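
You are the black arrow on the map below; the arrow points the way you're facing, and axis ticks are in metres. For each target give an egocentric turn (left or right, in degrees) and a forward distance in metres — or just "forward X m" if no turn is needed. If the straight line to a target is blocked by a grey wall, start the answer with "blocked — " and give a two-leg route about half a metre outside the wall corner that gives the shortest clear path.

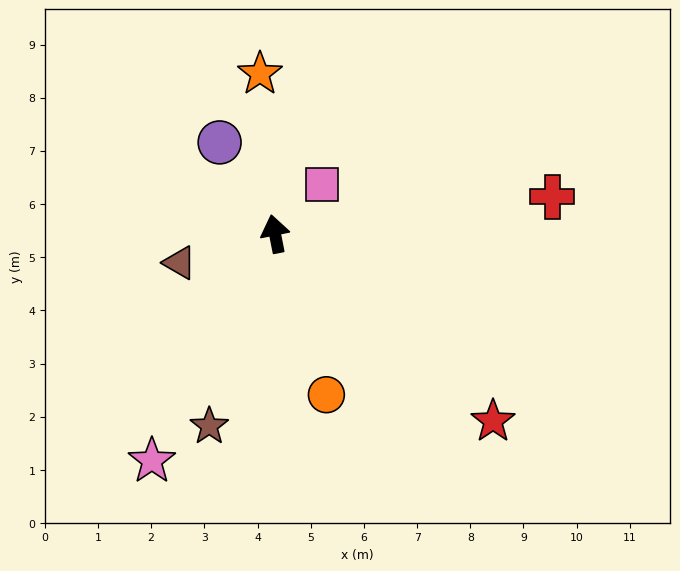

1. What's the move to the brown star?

turn left 150°, forward 3.8 m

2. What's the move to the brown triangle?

turn left 96°, forward 1.9 m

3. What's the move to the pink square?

turn right 55°, forward 1.3 m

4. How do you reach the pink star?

turn left 140°, forward 4.9 m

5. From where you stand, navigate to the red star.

turn right 142°, forward 5.4 m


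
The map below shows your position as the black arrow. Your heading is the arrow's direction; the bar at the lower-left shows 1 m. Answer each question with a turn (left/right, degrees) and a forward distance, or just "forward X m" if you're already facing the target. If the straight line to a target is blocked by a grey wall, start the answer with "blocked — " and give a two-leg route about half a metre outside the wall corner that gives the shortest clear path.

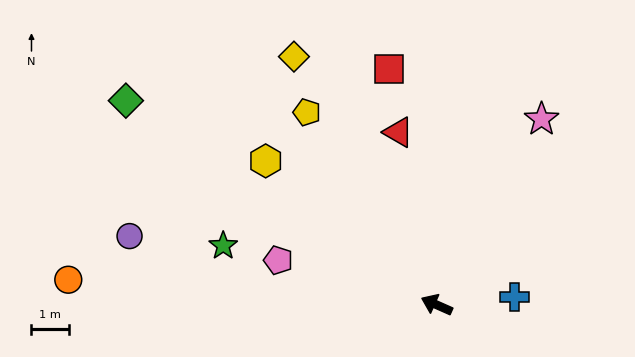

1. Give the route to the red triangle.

turn right 54°, forward 4.7 m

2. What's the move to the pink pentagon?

turn left 8°, forward 4.4 m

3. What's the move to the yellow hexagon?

turn right 16°, forward 6.0 m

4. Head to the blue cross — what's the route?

turn right 150°, forward 2.1 m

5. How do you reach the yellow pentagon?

turn right 32°, forward 6.2 m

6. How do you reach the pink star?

turn right 96°, forward 5.7 m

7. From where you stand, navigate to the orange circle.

turn left 20°, forward 9.9 m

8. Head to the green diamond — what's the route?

turn right 9°, forward 10.0 m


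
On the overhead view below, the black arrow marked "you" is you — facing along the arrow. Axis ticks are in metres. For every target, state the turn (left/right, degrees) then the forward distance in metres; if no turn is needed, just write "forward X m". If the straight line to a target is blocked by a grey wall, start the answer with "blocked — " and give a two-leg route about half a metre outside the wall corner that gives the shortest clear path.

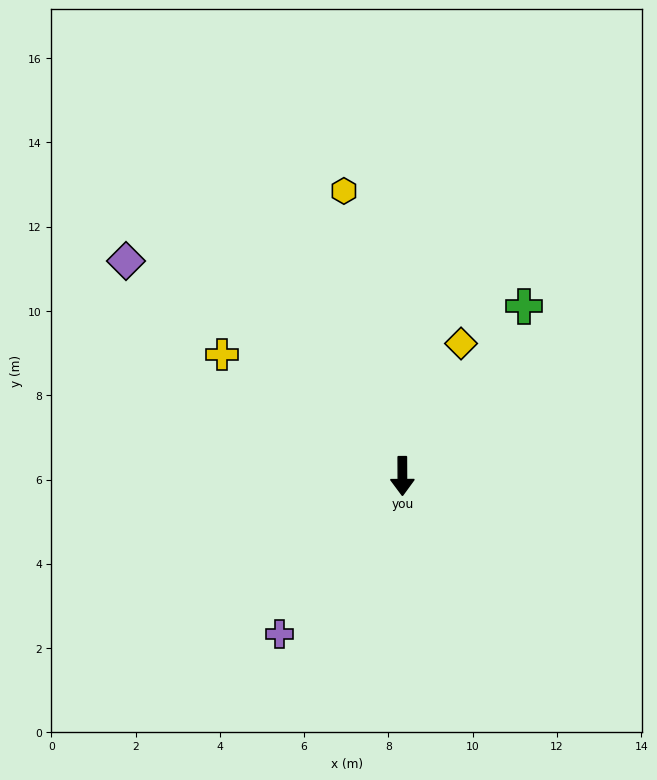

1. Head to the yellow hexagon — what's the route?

turn right 169°, forward 6.9 m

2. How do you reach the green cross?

turn left 144°, forward 5.0 m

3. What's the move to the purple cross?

turn right 38°, forward 4.7 m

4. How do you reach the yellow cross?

turn right 124°, forward 5.2 m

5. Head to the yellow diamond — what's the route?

turn left 156°, forward 3.4 m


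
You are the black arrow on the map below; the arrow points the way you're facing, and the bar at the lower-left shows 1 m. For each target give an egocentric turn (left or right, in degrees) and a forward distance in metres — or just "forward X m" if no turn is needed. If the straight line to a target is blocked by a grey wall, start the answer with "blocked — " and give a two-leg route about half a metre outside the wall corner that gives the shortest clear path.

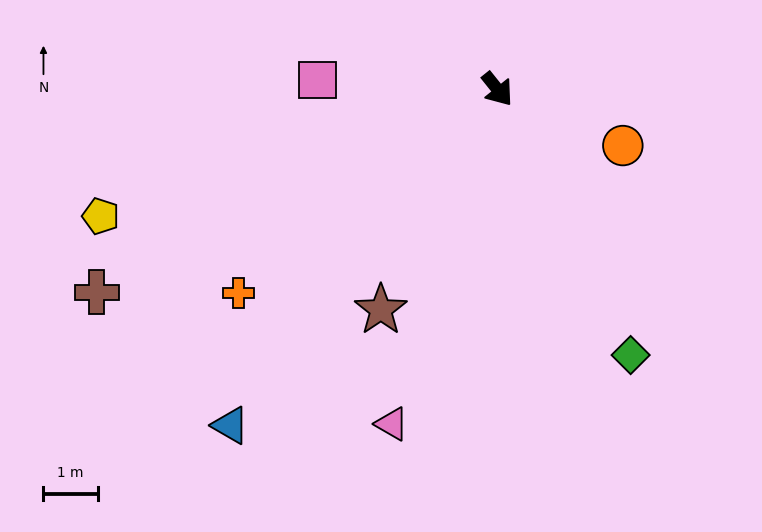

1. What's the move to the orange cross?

turn right 91°, forward 6.1 m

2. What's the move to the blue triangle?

turn right 77°, forward 7.9 m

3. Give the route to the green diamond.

turn right 12°, forward 5.5 m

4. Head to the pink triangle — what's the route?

turn right 56°, forward 6.5 m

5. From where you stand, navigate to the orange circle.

turn left 27°, forward 2.5 m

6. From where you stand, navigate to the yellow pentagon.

turn right 111°, forward 7.7 m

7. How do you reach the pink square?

turn right 132°, forward 3.3 m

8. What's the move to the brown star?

turn right 67°, forward 4.6 m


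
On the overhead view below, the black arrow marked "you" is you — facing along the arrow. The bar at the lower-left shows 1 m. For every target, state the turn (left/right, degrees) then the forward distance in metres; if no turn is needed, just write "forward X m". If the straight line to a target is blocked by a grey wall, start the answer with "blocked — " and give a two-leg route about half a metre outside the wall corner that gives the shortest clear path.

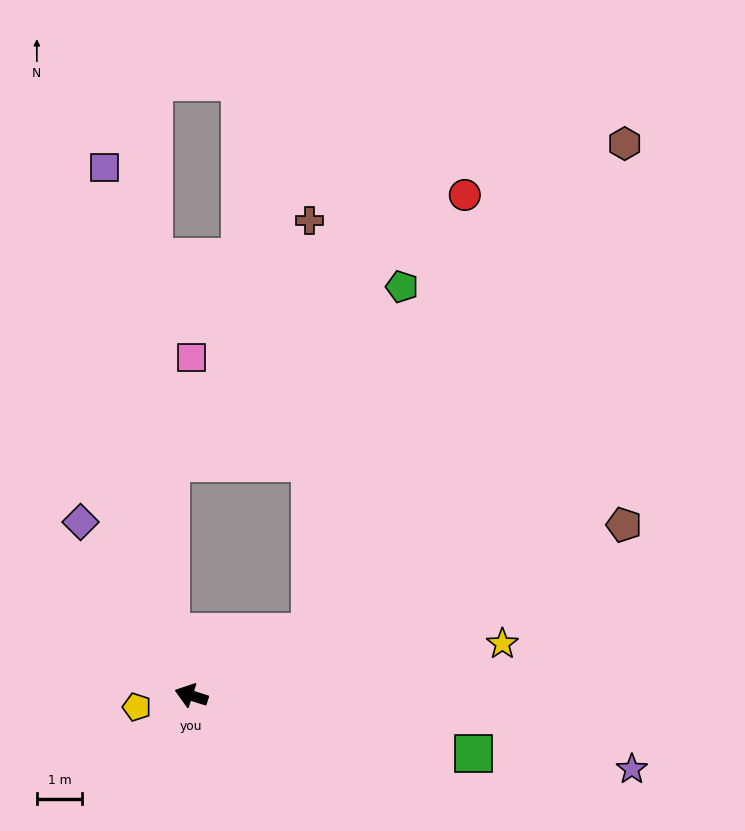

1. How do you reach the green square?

turn right 174°, forward 6.4 m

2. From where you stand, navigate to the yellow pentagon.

turn left 30°, forward 1.2 m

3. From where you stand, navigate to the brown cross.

blocked — turn right 134°, forward 3.0 m, then turn left 62°, forward 9.1 m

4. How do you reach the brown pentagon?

turn right 141°, forward 10.3 m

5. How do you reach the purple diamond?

turn right 40°, forward 4.6 m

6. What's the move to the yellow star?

turn right 153°, forward 7.0 m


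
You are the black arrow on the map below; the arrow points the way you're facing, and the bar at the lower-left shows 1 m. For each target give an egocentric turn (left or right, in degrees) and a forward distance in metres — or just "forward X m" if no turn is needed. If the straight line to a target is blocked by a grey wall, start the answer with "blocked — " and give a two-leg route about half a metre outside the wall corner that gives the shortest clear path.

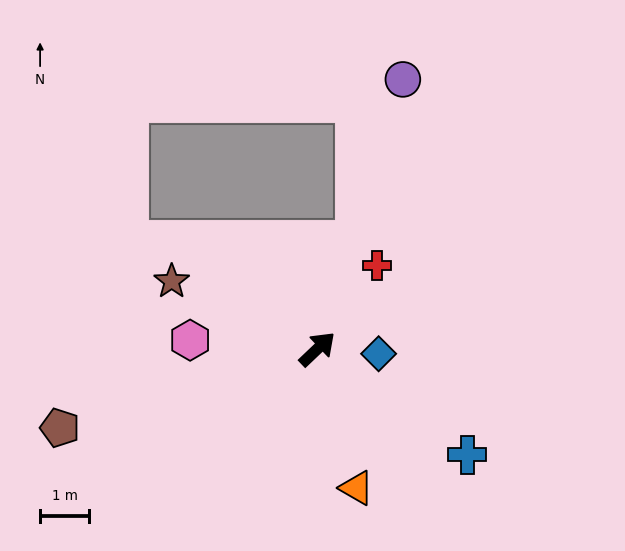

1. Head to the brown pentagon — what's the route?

turn left 153°, forward 5.5 m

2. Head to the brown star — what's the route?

turn left 112°, forward 3.3 m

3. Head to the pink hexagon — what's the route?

turn left 132°, forward 2.6 m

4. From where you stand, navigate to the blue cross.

turn right 79°, forward 3.8 m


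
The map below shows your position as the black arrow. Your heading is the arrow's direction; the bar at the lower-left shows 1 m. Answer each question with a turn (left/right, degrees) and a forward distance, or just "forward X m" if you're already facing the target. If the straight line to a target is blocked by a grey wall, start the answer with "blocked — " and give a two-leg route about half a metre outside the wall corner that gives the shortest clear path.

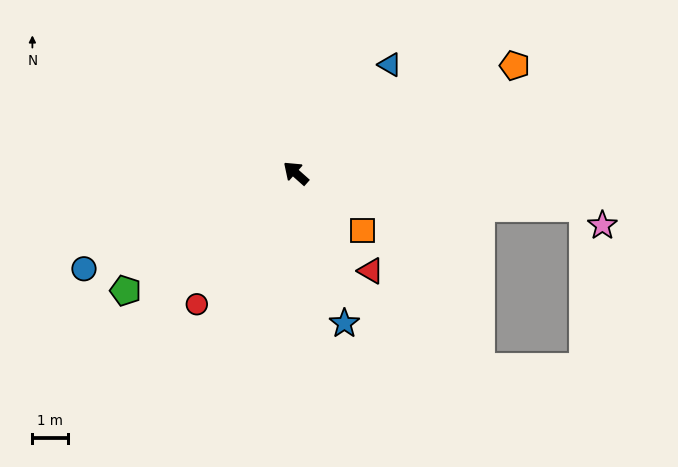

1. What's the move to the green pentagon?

turn left 76°, forward 5.8 m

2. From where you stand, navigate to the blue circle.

turn left 66°, forward 6.5 m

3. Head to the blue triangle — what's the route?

turn right 89°, forward 4.0 m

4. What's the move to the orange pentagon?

turn right 112°, forward 6.8 m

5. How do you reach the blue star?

turn left 150°, forward 4.4 m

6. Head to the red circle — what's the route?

turn left 95°, forward 4.6 m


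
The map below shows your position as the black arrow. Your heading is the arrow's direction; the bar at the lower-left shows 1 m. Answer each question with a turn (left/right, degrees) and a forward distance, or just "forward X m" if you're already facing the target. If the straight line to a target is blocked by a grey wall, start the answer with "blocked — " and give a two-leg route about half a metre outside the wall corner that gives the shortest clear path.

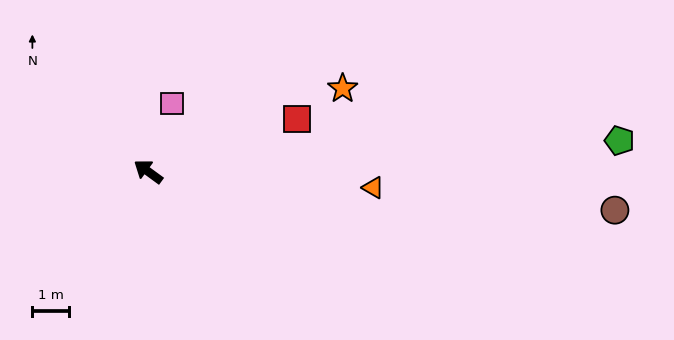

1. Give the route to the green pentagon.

turn right 140°, forward 13.1 m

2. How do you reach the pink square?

turn right 73°, forward 2.0 m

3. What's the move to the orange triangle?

turn right 148°, forward 6.2 m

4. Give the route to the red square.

turn right 124°, forward 4.4 m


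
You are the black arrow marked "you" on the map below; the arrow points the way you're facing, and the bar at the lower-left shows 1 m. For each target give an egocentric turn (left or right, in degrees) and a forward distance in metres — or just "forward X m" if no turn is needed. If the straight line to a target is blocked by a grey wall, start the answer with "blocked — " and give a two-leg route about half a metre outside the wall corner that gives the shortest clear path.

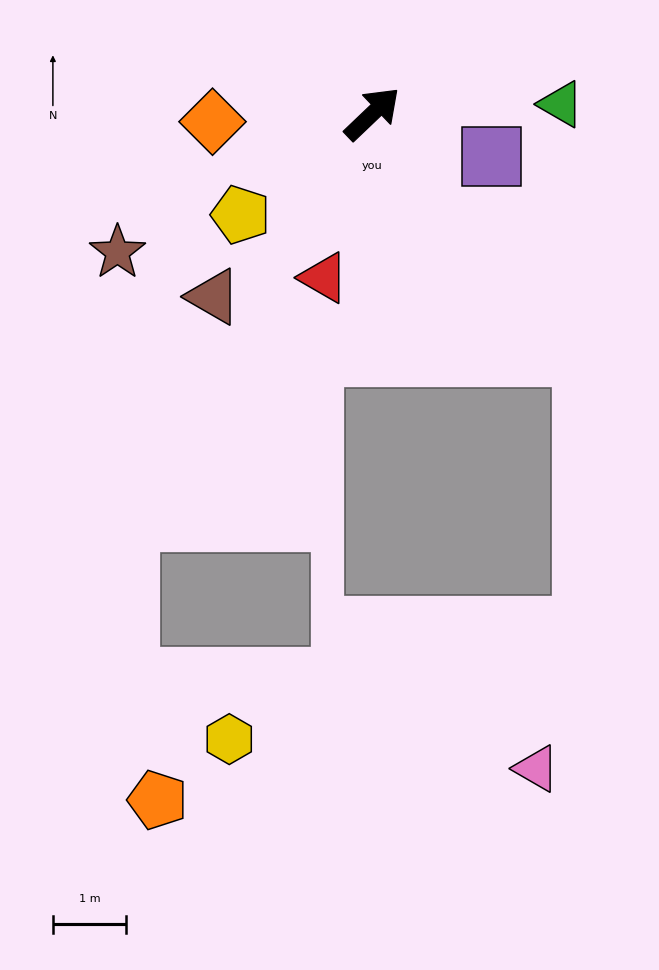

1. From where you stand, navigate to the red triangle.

turn right 150°, forward 2.3 m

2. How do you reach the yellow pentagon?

turn left 174°, forward 2.3 m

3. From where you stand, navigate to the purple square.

turn right 63°, forward 1.7 m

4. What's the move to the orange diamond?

turn left 139°, forward 2.2 m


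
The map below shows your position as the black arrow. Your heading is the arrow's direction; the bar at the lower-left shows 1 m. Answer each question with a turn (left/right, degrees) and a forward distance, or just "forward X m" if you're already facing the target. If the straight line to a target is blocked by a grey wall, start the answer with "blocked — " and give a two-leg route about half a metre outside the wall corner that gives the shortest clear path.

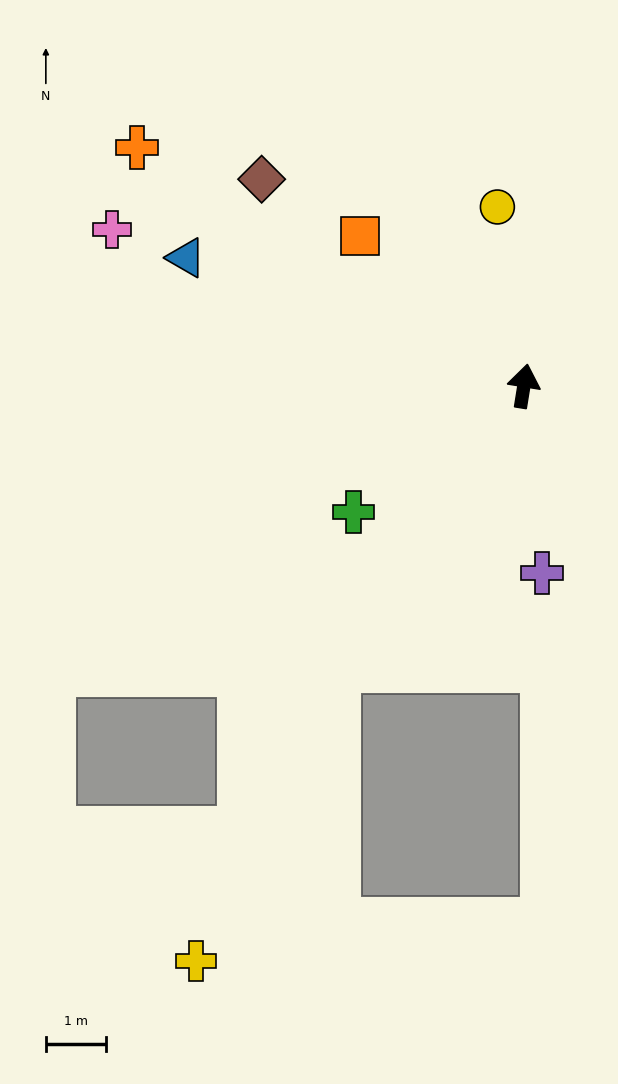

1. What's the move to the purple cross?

turn right 165°, forward 3.1 m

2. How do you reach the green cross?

turn left 136°, forward 3.5 m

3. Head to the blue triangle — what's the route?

turn left 78°, forward 6.0 m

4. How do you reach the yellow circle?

turn left 18°, forward 3.0 m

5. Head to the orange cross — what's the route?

turn left 68°, forward 7.6 m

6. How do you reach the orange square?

turn left 57°, forward 3.7 m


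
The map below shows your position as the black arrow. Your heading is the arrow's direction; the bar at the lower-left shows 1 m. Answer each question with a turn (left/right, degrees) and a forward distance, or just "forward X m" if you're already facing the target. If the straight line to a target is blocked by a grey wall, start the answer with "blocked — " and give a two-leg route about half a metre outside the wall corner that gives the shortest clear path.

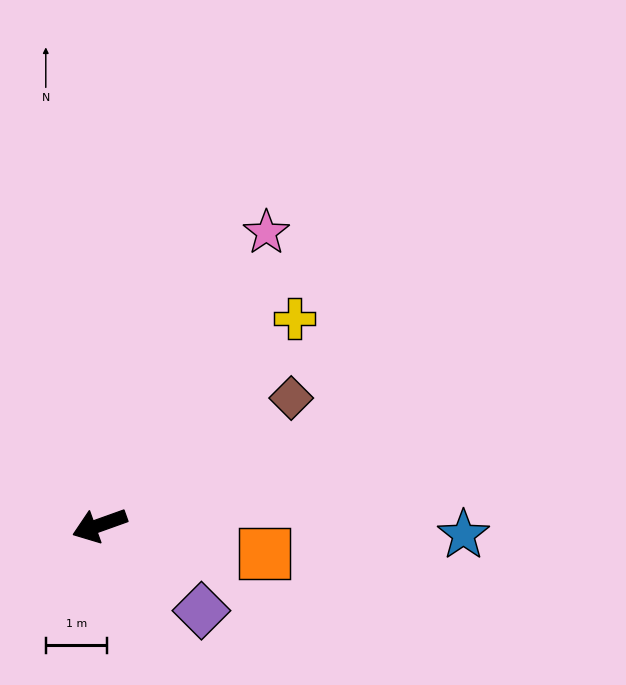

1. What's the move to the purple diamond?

turn left 120°, forward 2.2 m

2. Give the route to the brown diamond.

turn right 166°, forward 3.7 m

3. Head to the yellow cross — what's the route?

turn right 153°, forward 4.6 m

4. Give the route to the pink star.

turn right 139°, forward 5.5 m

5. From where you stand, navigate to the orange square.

turn left 151°, forward 2.7 m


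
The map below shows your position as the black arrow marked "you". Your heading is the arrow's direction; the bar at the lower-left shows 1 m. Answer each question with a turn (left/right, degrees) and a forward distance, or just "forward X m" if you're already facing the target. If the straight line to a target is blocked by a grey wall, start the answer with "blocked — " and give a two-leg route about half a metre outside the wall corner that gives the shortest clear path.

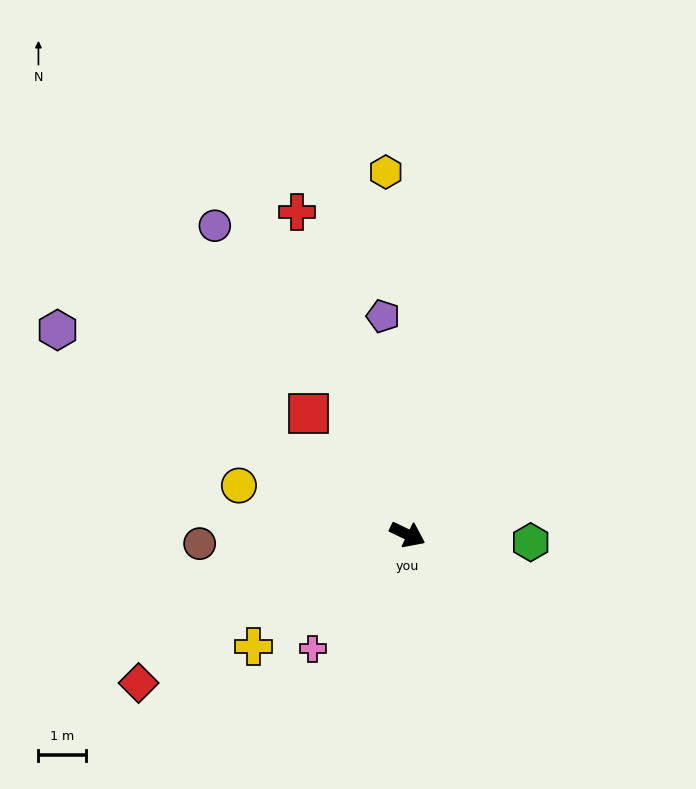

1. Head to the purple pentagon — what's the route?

turn left 122°, forward 4.7 m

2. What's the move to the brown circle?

turn right 152°, forward 4.4 m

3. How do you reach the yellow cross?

turn right 118°, forward 4.0 m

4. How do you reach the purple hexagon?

turn left 175°, forward 8.6 m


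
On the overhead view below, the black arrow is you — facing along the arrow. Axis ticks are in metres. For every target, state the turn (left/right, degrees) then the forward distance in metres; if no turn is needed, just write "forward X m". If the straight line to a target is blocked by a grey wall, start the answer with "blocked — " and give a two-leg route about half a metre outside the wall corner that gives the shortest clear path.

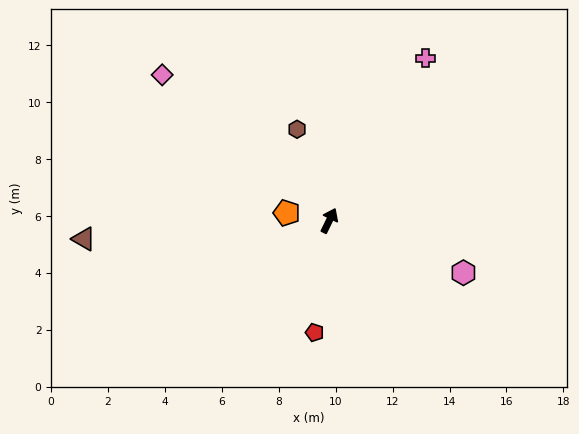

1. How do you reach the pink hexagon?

turn right 85°, forward 5.1 m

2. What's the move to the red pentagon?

turn right 162°, forward 4.0 m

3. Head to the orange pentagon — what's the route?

turn left 106°, forward 1.5 m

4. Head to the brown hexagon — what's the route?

turn left 45°, forward 3.4 m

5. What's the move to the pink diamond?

turn left 75°, forward 7.8 m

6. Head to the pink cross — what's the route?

turn right 5°, forward 6.6 m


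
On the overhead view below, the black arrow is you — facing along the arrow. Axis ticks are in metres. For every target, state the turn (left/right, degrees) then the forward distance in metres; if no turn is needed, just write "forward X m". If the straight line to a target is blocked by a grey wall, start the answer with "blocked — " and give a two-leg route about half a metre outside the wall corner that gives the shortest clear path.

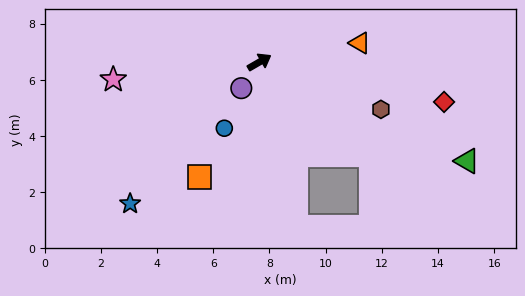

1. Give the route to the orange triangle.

turn right 19°, forward 3.6 m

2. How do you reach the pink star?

turn left 157°, forward 5.2 m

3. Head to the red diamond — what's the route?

turn right 42°, forward 6.7 m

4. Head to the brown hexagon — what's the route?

turn right 51°, forward 4.6 m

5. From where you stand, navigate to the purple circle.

turn right 155°, forward 1.1 m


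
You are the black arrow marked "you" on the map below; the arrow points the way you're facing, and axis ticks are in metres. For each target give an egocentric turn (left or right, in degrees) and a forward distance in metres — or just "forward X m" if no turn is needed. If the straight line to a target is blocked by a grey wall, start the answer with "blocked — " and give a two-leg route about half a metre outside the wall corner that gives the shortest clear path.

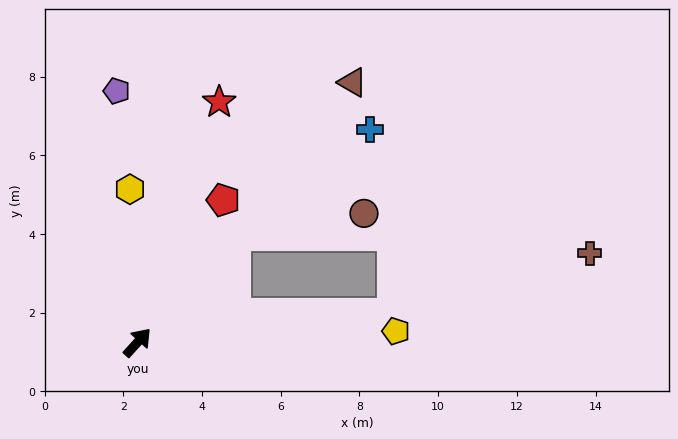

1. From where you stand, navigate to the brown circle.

blocked — forward 3.7 m, then turn right 39°, forward 3.3 m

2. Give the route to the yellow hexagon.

turn left 45°, forward 3.9 m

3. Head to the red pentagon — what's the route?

turn left 11°, forward 4.2 m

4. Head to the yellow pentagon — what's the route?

turn right 45°, forward 6.6 m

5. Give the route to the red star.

turn left 23°, forward 6.5 m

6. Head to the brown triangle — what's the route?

turn left 3°, forward 8.6 m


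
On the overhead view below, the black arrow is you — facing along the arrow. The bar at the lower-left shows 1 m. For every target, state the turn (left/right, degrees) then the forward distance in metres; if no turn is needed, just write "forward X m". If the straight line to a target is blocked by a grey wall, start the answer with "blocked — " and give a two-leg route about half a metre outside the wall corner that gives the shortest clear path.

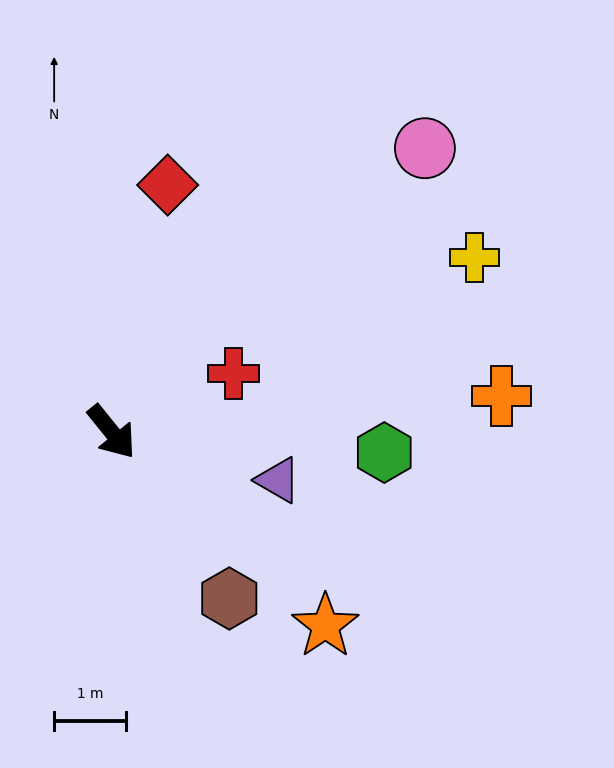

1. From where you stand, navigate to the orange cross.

turn left 56°, forward 5.4 m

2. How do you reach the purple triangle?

turn left 35°, forward 2.4 m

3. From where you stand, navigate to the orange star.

turn left 9°, forward 4.0 m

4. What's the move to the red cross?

turn left 77°, forward 1.9 m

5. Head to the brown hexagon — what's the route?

turn right 4°, forward 2.8 m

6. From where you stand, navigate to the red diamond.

turn left 128°, forward 3.5 m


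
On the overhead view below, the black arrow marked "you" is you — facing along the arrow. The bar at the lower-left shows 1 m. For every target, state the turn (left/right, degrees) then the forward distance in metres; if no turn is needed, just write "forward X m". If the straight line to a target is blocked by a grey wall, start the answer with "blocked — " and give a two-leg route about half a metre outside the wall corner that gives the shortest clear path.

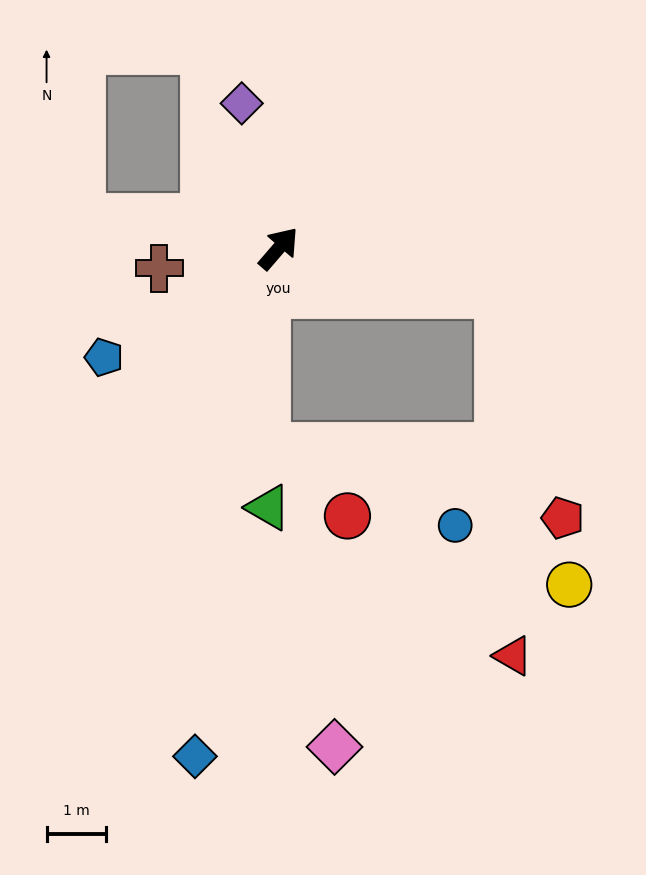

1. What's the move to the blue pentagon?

turn left 163°, forward 3.5 m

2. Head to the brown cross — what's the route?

turn left 140°, forward 2.1 m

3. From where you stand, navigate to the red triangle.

blocked — turn right 61°, forward 3.8 m, then turn right 76°, forward 6.2 m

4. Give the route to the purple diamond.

turn left 55°, forward 2.5 m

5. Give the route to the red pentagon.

blocked — turn right 61°, forward 3.8 m, then turn right 63°, forward 4.0 m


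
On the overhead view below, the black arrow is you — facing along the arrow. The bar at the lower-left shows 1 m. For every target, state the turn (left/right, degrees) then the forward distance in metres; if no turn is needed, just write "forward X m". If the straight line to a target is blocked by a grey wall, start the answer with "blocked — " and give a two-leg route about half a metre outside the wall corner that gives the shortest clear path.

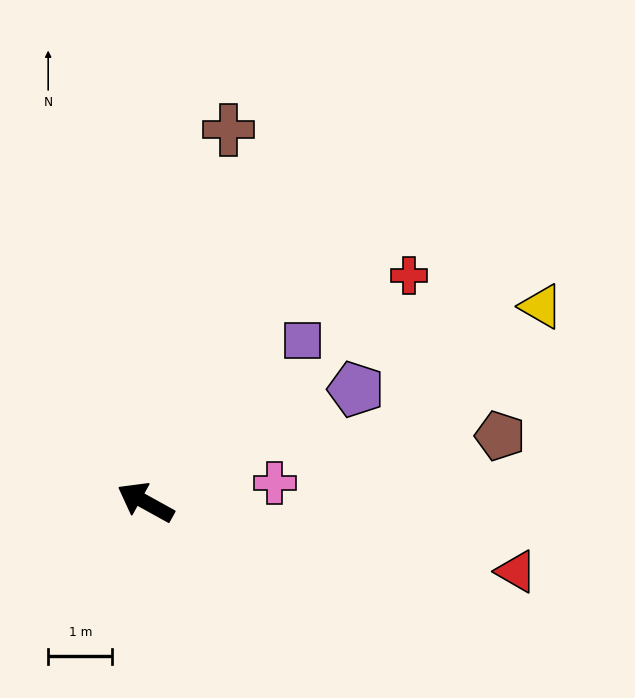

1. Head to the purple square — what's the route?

turn right 105°, forward 3.5 m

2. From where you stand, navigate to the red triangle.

turn right 162°, forward 5.9 m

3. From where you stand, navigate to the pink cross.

turn right 143°, forward 2.0 m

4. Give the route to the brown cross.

turn right 74°, forward 6.0 m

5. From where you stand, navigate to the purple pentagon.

turn right 123°, forward 3.7 m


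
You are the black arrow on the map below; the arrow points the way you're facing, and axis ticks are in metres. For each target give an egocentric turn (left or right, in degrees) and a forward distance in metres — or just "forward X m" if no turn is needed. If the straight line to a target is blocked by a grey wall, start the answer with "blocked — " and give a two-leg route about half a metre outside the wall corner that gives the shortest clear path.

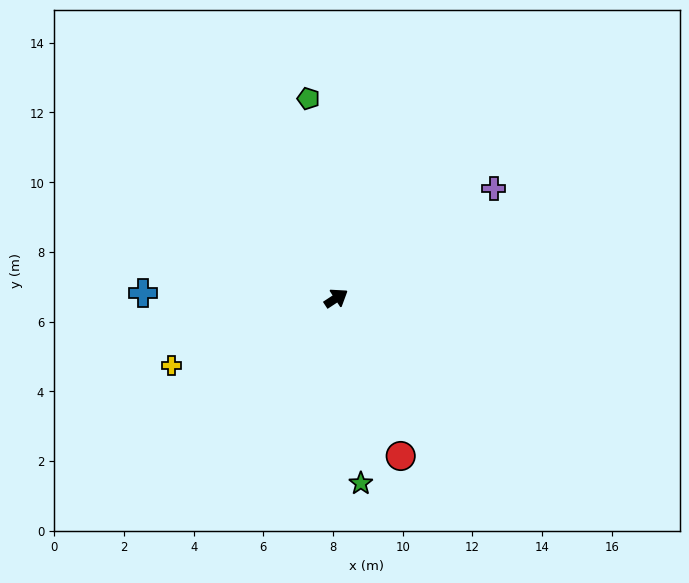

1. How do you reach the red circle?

turn right 101°, forward 4.9 m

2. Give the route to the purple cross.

forward 5.5 m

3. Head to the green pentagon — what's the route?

turn left 65°, forward 5.8 m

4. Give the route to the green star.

turn right 116°, forward 5.4 m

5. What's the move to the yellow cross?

turn left 169°, forward 5.1 m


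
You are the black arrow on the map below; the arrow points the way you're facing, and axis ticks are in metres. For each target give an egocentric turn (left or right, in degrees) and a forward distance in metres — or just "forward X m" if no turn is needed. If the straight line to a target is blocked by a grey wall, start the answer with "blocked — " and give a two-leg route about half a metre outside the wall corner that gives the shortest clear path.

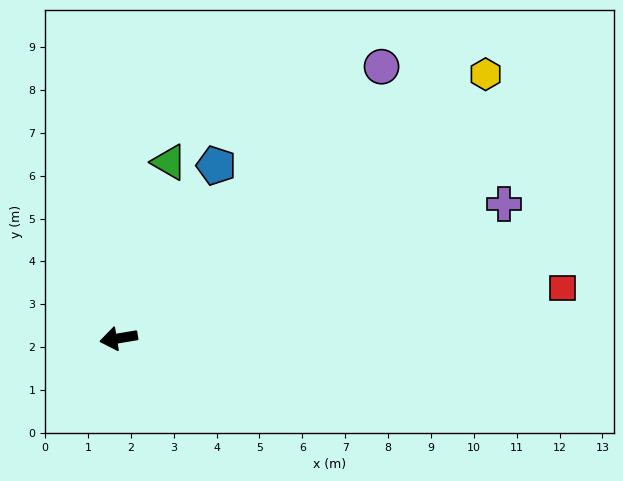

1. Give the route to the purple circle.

turn right 143°, forward 8.8 m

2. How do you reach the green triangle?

turn right 115°, forward 4.3 m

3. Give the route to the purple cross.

turn right 170°, forward 9.5 m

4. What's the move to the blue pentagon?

turn right 129°, forward 4.6 m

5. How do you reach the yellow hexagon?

turn right 154°, forward 10.5 m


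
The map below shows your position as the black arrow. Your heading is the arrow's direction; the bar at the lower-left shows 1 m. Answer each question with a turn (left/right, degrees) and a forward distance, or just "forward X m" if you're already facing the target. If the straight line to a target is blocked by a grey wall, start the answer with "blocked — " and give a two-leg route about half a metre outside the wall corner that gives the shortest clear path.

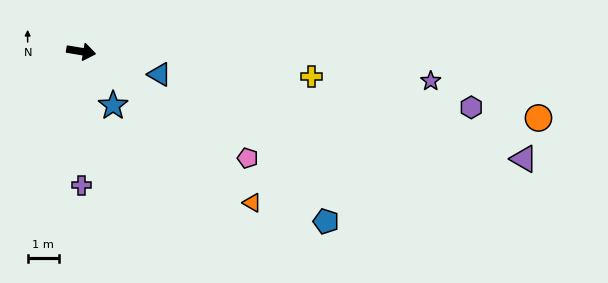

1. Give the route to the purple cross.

turn right 80°, forward 4.3 m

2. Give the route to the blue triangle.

turn right 7°, forward 2.6 m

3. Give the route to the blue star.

turn right 50°, forward 2.0 m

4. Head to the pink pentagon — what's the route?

turn right 23°, forward 6.4 m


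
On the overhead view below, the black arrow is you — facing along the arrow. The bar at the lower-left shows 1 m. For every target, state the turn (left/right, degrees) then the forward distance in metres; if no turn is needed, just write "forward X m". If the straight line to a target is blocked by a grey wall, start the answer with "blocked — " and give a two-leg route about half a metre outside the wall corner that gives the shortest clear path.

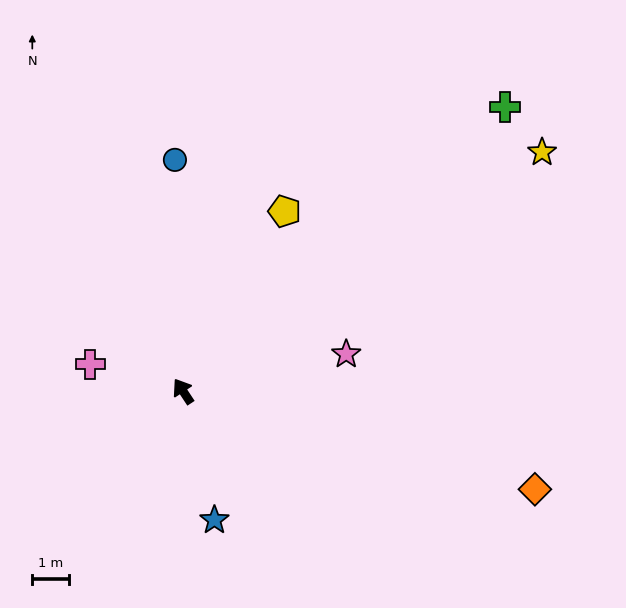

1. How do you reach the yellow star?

turn right 90°, forward 11.8 m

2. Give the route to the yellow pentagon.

turn right 63°, forward 5.7 m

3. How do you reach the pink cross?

turn left 40°, forward 2.6 m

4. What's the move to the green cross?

turn right 82°, forward 11.8 m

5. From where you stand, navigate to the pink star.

turn right 111°, forward 4.6 m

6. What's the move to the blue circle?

turn right 31°, forward 6.3 m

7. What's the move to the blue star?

turn left 160°, forward 3.6 m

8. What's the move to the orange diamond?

turn right 139°, forward 10.0 m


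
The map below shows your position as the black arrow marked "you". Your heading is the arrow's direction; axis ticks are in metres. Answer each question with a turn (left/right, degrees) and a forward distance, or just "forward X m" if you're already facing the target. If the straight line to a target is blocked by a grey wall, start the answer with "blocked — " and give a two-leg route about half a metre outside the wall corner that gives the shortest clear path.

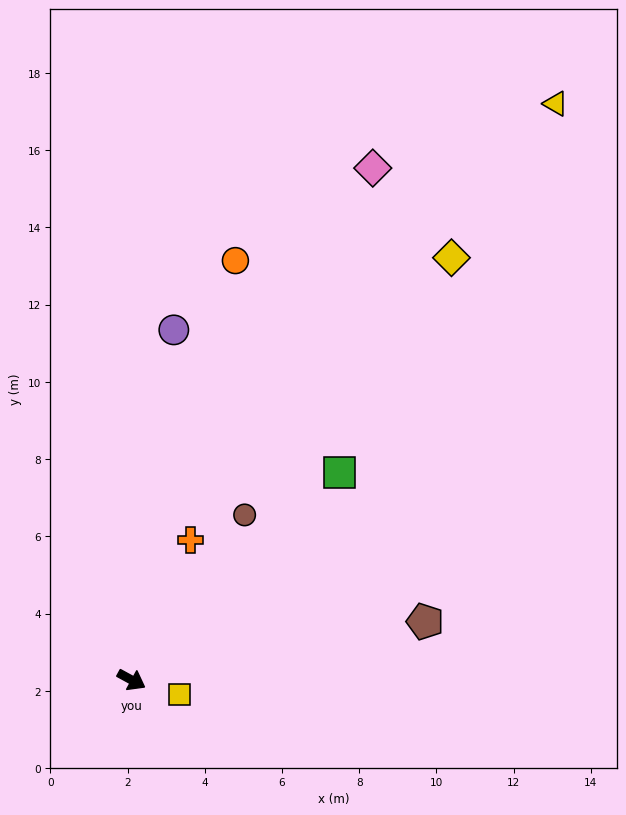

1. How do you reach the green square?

turn left 74°, forward 7.6 m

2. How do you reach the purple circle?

turn left 112°, forward 9.1 m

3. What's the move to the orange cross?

turn left 96°, forward 3.9 m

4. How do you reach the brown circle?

turn left 84°, forward 5.2 m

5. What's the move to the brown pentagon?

turn left 40°, forward 7.8 m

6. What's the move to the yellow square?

turn left 12°, forward 1.3 m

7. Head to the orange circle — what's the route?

turn left 105°, forward 11.2 m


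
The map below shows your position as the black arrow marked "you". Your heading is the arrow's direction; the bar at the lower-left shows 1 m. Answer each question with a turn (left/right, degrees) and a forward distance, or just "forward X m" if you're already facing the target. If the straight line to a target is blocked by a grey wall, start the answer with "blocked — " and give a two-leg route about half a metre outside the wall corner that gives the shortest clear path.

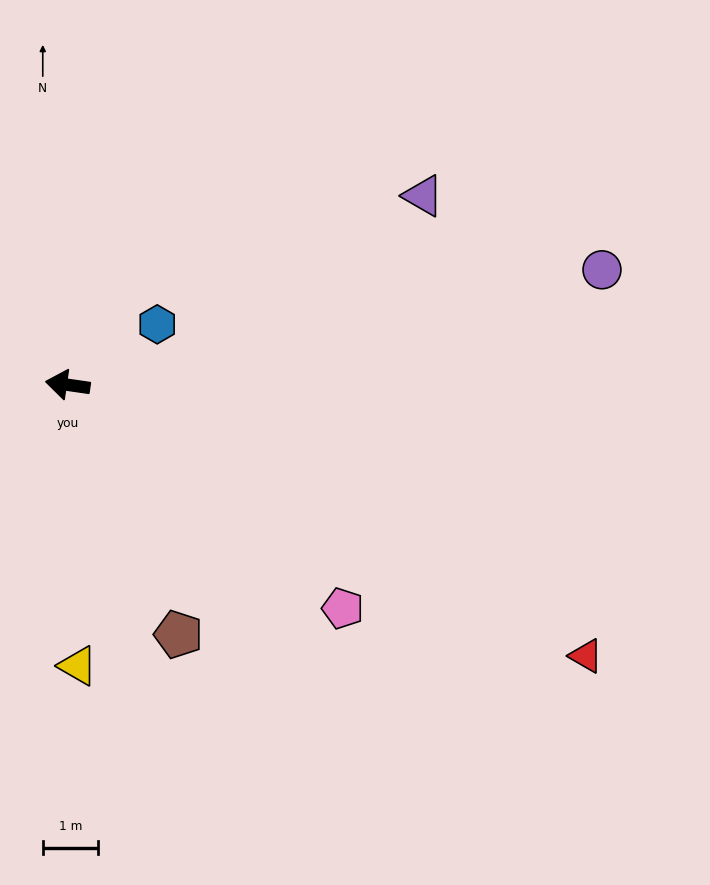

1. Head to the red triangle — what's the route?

turn left 161°, forward 10.6 m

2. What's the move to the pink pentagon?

turn left 149°, forward 6.4 m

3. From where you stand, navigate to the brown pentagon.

turn left 122°, forward 5.0 m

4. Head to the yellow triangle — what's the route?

turn left 100°, forward 5.1 m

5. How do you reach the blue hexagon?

turn right 138°, forward 2.0 m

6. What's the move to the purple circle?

turn right 160°, forward 9.9 m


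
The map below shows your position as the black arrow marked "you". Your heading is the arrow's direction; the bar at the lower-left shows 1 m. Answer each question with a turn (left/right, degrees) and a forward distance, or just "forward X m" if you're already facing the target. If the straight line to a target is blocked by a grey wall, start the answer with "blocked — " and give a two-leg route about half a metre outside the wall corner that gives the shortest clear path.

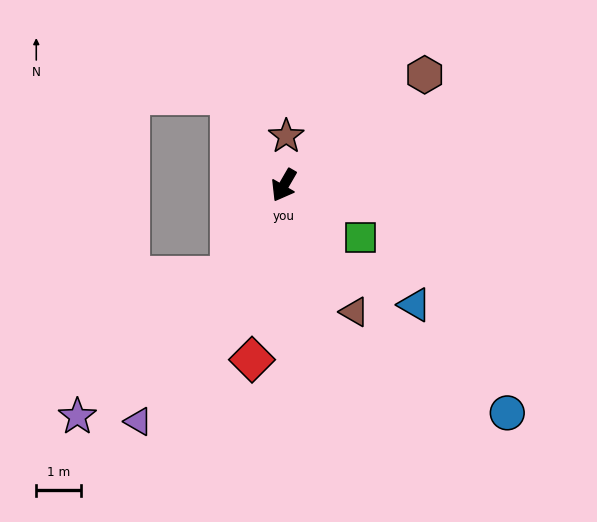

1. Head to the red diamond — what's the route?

turn left 20°, forward 4.0 m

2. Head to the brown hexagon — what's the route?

turn left 158°, forward 4.0 m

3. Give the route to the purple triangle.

forward 6.2 m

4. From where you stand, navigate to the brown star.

turn right 153°, forward 1.1 m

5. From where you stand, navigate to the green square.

turn left 86°, forward 2.1 m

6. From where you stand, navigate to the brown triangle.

turn left 59°, forward 3.3 m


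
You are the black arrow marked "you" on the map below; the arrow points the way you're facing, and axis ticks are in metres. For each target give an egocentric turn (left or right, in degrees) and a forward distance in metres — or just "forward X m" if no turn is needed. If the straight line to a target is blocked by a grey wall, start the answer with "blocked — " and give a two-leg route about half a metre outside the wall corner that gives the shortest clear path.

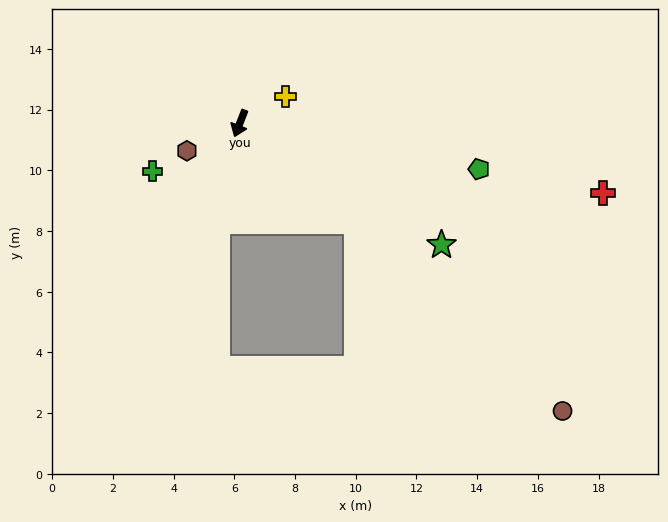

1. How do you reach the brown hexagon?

turn right 41°, forward 2.0 m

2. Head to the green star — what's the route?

turn left 80°, forward 7.8 m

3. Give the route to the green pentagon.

turn left 101°, forward 8.0 m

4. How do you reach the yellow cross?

turn left 142°, forward 1.8 m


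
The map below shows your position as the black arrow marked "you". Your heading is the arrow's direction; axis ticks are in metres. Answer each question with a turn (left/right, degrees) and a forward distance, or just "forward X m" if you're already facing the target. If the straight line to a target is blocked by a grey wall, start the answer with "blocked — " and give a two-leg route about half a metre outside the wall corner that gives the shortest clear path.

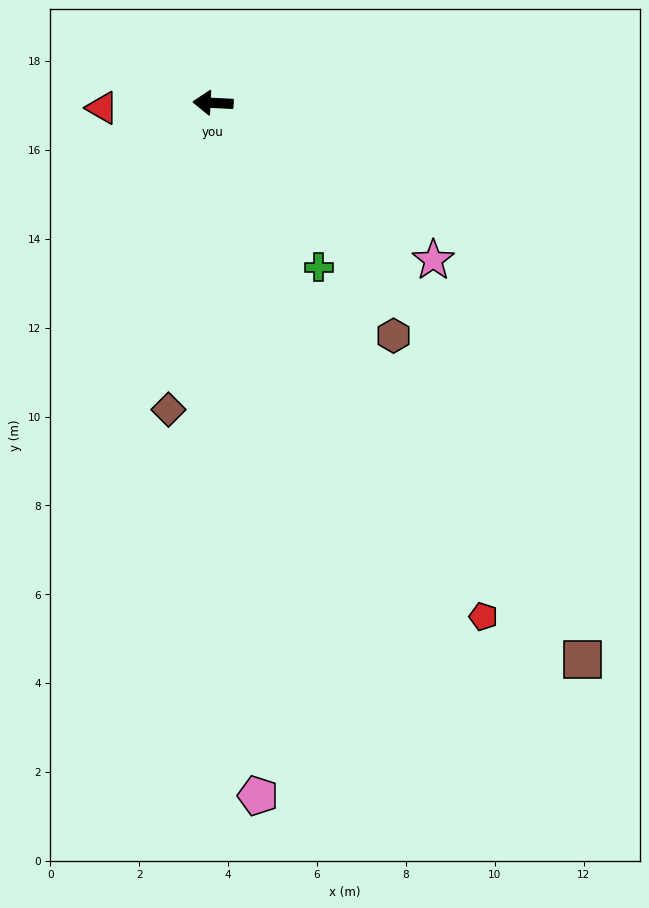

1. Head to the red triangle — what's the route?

turn left 6°, forward 2.5 m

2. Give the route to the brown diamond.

turn left 85°, forward 7.0 m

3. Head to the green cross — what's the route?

turn left 126°, forward 4.4 m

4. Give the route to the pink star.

turn left 147°, forward 6.1 m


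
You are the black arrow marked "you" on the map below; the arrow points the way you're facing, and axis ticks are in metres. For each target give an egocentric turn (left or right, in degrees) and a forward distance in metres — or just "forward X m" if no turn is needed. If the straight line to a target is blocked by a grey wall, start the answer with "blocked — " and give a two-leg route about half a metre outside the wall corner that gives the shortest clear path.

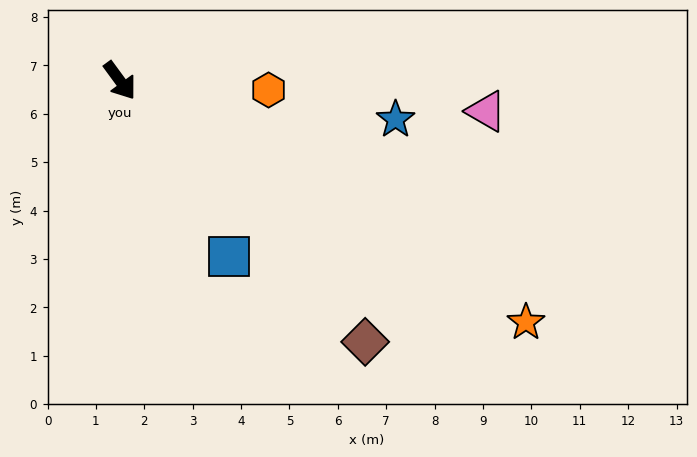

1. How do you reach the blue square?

turn right 4°, forward 4.3 m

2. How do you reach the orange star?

turn left 23°, forward 9.8 m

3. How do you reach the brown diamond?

turn left 7°, forward 7.4 m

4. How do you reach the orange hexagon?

turn left 50°, forward 3.1 m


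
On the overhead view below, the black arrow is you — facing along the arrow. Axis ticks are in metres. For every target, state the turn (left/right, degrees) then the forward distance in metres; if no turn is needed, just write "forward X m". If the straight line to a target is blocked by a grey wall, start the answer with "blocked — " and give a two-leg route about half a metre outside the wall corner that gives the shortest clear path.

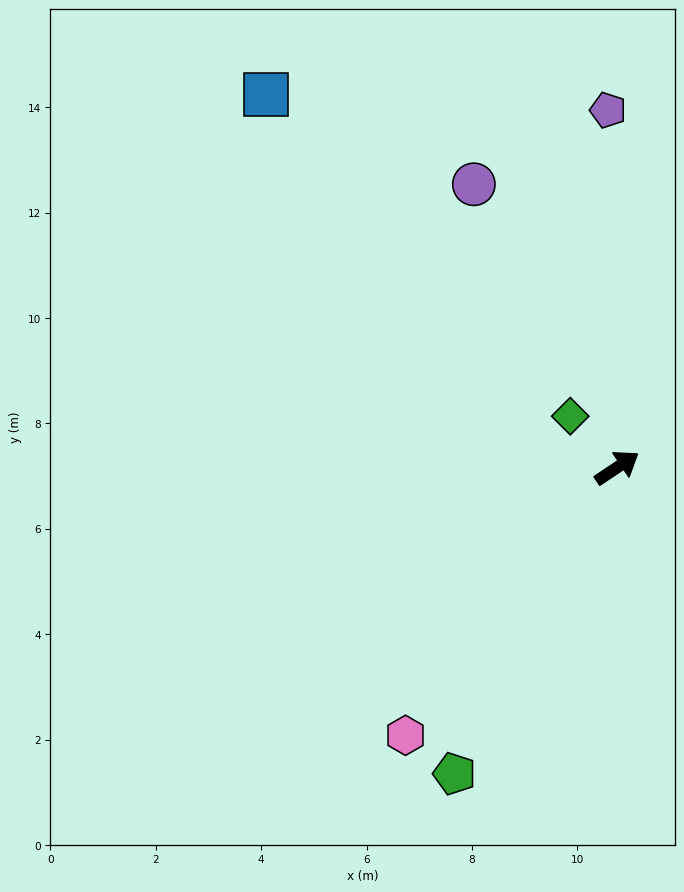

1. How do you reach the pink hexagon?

turn right 162°, forward 6.5 m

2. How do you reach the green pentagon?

turn right 152°, forward 6.6 m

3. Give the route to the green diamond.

turn left 99°, forward 1.3 m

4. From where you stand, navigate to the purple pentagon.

turn left 58°, forward 6.8 m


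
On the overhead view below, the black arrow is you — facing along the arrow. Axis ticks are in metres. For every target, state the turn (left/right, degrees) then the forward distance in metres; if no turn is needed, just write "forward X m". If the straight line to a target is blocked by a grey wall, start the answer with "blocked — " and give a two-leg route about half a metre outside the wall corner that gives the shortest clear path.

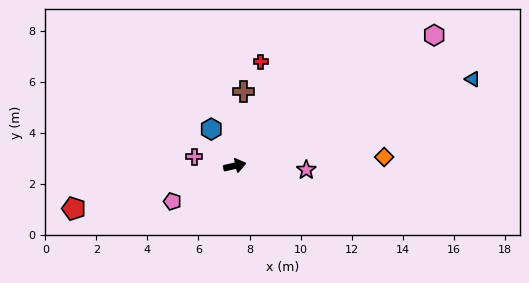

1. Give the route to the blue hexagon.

turn left 110°, forward 1.7 m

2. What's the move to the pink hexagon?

turn left 20°, forward 9.3 m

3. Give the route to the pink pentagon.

turn right 163°, forward 2.8 m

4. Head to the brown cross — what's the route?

turn left 70°, forward 2.9 m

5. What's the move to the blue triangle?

turn left 7°, forward 9.9 m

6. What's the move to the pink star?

turn right 16°, forward 2.8 m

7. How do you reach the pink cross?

turn left 154°, forward 1.6 m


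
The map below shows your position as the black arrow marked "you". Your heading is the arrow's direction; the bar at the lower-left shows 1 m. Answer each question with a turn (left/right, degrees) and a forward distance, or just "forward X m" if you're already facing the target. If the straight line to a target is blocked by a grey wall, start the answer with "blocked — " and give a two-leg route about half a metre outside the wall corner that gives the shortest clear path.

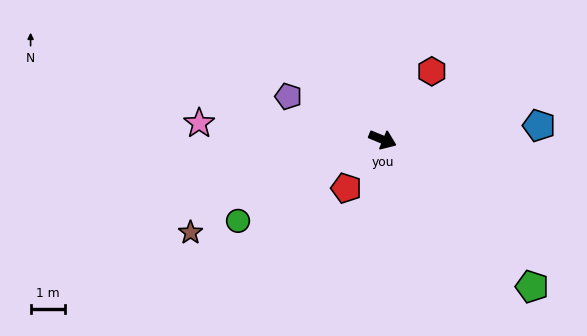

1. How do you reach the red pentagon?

turn right 104°, forward 1.7 m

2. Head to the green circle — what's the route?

turn right 128°, forward 4.8 m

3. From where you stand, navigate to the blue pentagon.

turn left 28°, forward 4.5 m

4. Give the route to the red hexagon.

turn left 77°, forward 2.4 m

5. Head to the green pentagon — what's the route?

turn right 22°, forward 6.0 m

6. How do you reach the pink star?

turn right 163°, forward 5.3 m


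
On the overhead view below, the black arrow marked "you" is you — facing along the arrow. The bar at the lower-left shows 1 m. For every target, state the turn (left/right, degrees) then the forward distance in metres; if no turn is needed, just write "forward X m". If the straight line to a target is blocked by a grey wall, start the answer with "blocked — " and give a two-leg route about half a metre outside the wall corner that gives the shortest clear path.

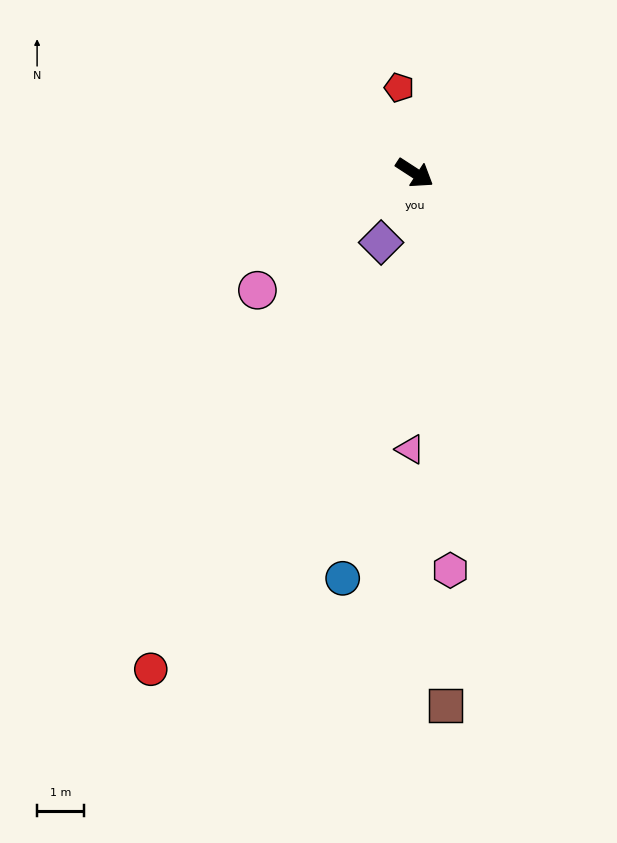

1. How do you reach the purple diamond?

turn right 83°, forward 1.6 m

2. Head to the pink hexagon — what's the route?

turn right 52°, forward 8.5 m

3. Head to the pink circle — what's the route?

turn right 110°, forward 4.2 m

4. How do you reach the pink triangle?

turn right 58°, forward 5.9 m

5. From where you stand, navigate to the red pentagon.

turn left 133°, forward 1.8 m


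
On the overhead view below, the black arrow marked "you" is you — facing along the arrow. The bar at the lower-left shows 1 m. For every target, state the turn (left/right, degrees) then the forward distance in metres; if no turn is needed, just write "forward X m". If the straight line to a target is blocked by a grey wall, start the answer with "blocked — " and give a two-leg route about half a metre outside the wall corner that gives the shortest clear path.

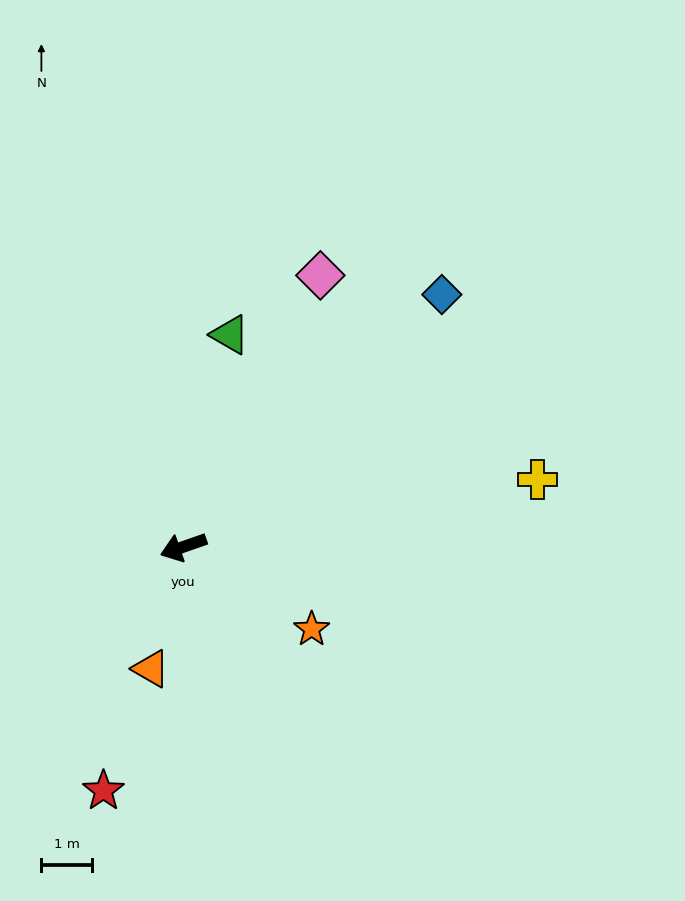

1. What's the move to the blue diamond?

turn right 155°, forward 7.1 m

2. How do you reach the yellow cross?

turn left 172°, forward 7.1 m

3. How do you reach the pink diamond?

turn right 136°, forward 6.0 m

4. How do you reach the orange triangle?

turn left 56°, forward 2.5 m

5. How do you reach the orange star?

turn left 128°, forward 3.0 m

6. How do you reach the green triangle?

turn right 122°, forward 4.3 m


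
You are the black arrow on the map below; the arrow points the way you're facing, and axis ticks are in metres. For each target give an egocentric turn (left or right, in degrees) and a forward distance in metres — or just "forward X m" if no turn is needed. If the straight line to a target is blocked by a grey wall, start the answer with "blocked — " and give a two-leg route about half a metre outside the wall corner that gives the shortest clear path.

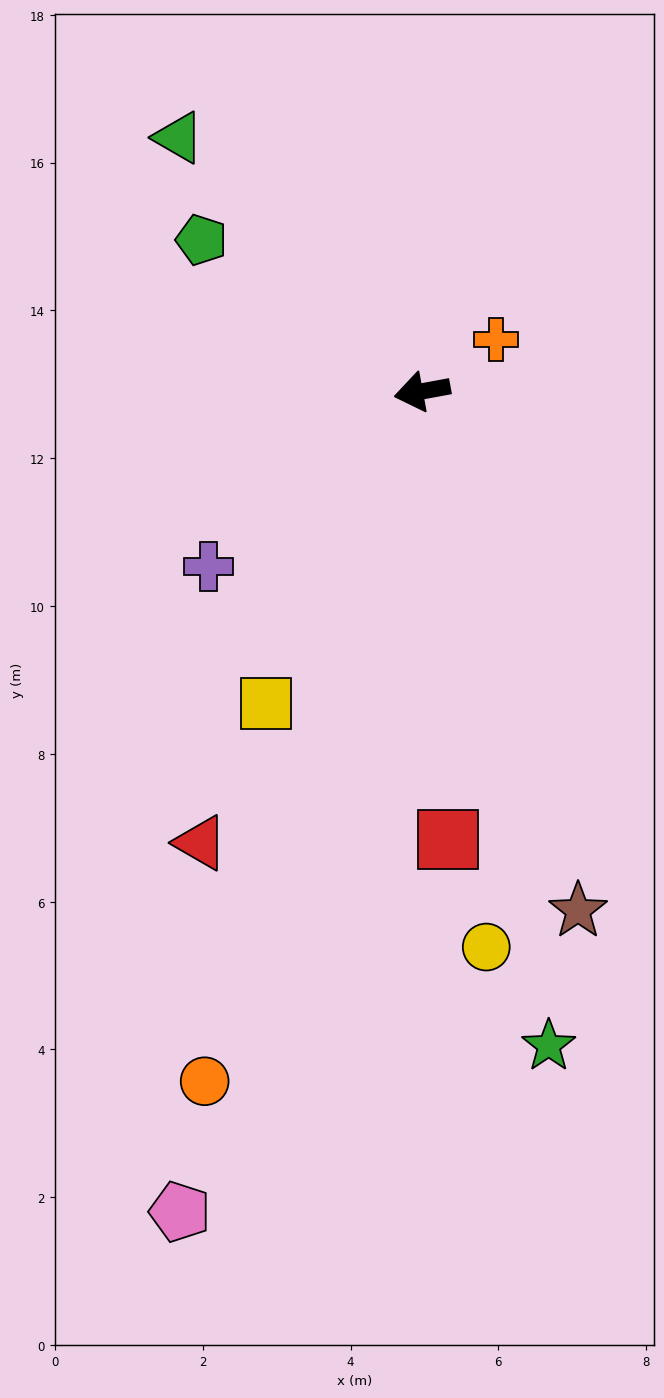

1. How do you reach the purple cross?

turn left 29°, forward 3.7 m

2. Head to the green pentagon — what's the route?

turn right 45°, forward 3.6 m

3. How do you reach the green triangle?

turn right 57°, forward 4.8 m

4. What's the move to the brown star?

turn left 96°, forward 7.3 m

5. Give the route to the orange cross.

turn right 156°, forward 1.2 m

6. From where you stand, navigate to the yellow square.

turn left 53°, forward 4.7 m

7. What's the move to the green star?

turn left 91°, forward 9.0 m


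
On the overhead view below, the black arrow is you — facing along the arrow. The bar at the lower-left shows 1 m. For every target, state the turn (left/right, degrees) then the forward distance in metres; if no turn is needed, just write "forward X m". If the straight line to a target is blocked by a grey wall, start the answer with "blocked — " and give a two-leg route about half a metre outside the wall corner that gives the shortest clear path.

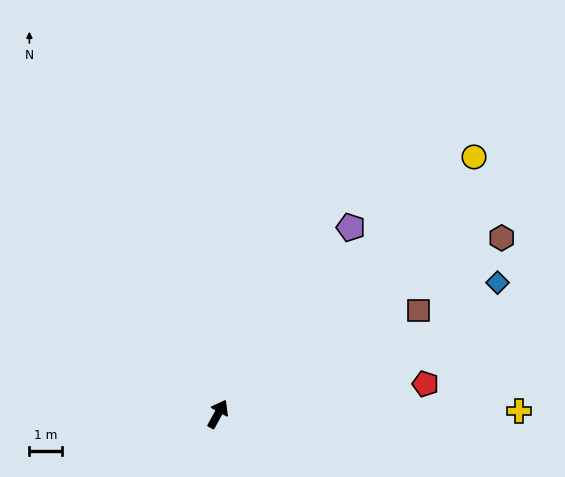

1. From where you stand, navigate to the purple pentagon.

turn right 7°, forward 7.0 m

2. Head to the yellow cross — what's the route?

turn right 61°, forward 9.2 m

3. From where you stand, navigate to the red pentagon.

turn right 53°, forward 6.4 m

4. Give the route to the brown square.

turn right 34°, forward 6.9 m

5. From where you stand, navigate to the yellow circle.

turn right 16°, forward 11.0 m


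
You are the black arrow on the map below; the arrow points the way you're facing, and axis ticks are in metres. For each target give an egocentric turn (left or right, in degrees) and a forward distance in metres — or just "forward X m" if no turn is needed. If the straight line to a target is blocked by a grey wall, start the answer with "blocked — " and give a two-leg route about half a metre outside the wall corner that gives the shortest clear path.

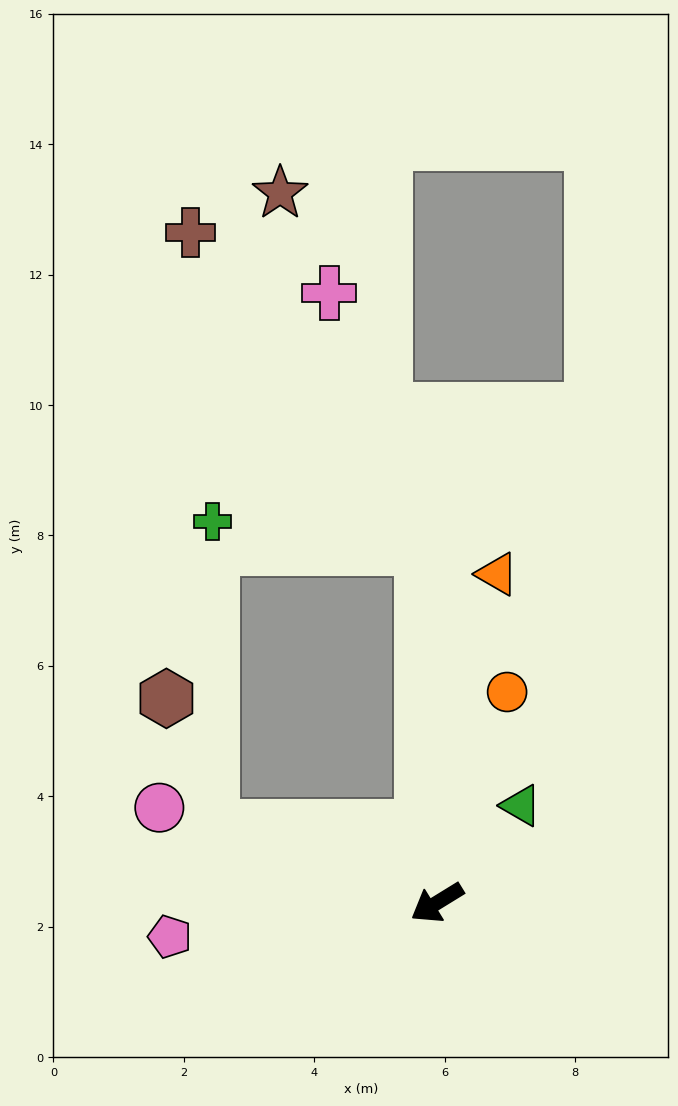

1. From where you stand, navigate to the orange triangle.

turn right 132°, forward 5.1 m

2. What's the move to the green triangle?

turn right 162°, forward 2.0 m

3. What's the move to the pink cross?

blocked — turn right 119°, forward 5.4 m, then turn left 17°, forward 4.2 m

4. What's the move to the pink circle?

turn right 51°, forward 4.5 m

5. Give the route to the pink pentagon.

turn right 24°, forward 4.1 m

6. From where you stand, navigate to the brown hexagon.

blocked — turn right 50°, forward 3.6 m, then turn right 52°, forward 2.1 m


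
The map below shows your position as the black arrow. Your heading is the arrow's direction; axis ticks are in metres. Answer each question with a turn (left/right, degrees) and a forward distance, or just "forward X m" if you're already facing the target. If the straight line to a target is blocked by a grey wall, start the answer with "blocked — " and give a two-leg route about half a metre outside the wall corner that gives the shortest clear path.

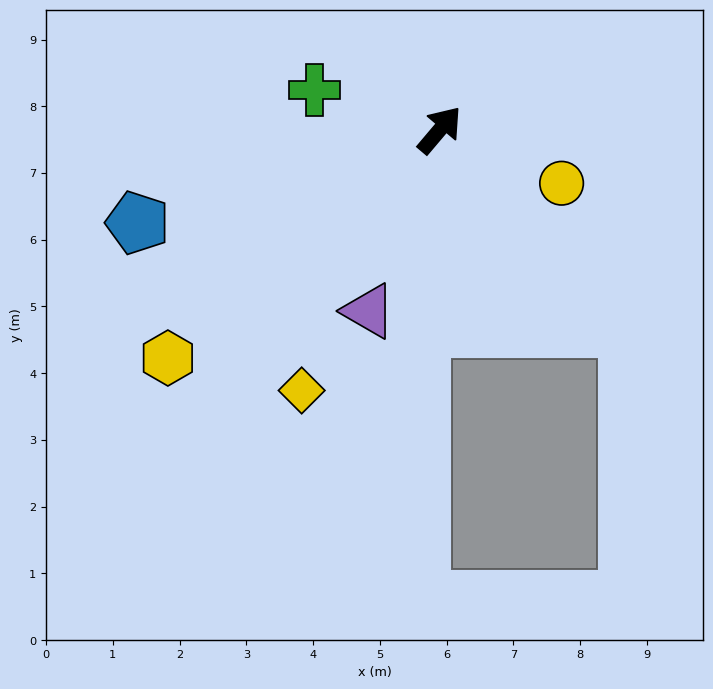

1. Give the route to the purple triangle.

turn right 161°, forward 2.9 m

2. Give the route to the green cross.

turn left 113°, forward 2.0 m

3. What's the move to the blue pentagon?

turn left 147°, forward 4.7 m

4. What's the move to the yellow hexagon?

turn left 170°, forward 5.3 m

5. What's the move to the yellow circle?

turn right 73°, forward 2.0 m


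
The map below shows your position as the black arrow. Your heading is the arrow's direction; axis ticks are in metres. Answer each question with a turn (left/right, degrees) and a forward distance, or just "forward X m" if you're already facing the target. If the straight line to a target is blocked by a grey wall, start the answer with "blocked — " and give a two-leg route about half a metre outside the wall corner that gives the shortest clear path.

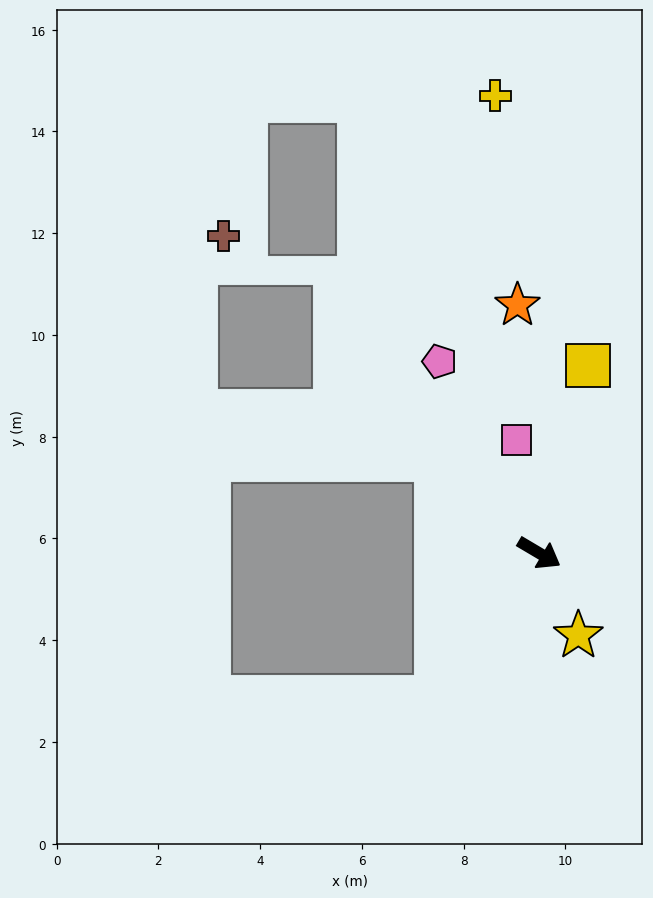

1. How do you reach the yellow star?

turn right 34°, forward 1.8 m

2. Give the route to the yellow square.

turn left 106°, forward 3.8 m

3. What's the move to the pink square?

turn left 132°, forward 2.3 m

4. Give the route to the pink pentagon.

turn left 148°, forward 4.2 m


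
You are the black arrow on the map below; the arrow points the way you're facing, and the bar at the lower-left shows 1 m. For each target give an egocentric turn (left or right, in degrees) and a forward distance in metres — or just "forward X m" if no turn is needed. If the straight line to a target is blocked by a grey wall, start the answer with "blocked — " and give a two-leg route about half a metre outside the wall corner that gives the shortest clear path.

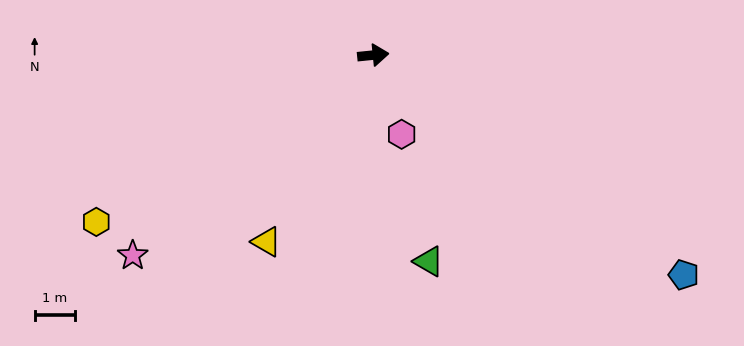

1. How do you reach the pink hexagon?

turn right 76°, forward 2.1 m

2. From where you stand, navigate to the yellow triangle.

turn right 126°, forward 5.3 m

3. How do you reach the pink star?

turn right 146°, forward 7.7 m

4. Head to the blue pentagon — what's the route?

turn right 41°, forward 9.4 m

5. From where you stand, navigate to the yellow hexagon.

turn right 155°, forward 8.0 m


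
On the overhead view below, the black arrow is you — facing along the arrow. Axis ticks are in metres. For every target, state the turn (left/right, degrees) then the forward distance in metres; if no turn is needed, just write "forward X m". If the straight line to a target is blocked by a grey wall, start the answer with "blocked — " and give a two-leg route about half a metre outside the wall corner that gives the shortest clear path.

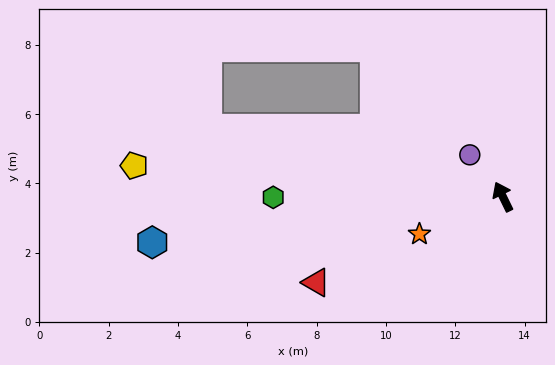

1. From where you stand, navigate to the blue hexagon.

turn left 71°, forward 10.2 m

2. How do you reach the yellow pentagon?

turn left 59°, forward 10.7 m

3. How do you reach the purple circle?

turn left 12°, forward 1.5 m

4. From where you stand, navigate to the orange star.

turn left 88°, forward 2.6 m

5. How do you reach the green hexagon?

turn left 64°, forward 6.6 m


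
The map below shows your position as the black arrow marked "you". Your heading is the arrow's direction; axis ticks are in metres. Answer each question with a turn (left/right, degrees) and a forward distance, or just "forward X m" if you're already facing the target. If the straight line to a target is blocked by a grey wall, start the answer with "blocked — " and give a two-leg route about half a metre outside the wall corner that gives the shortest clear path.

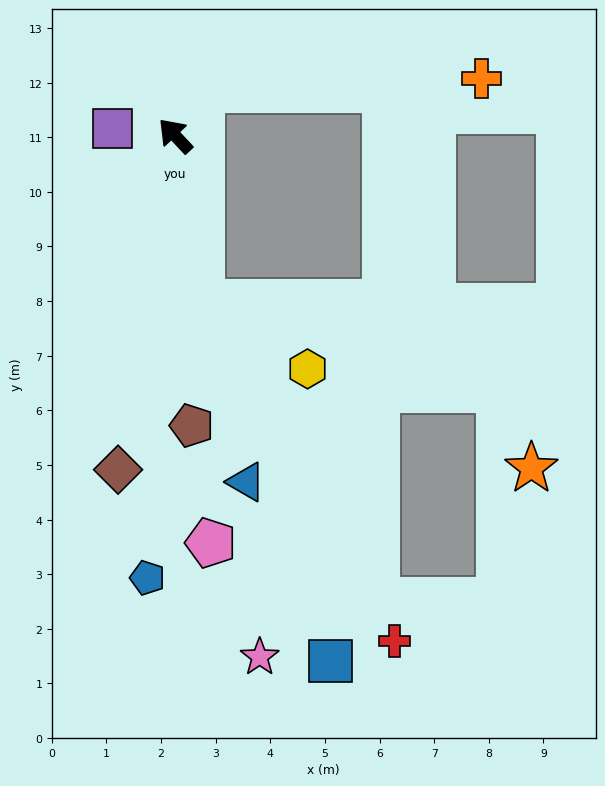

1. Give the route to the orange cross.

blocked — turn right 73°, forward 1.0 m, then turn right 58°, forward 5.1 m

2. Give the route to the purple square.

turn left 40°, forward 1.2 m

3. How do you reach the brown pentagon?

turn left 140°, forward 5.3 m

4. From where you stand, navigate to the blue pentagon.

turn left 133°, forward 8.1 m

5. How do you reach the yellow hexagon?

blocked — turn left 146°, forward 3.1 m, then turn left 49°, forward 2.3 m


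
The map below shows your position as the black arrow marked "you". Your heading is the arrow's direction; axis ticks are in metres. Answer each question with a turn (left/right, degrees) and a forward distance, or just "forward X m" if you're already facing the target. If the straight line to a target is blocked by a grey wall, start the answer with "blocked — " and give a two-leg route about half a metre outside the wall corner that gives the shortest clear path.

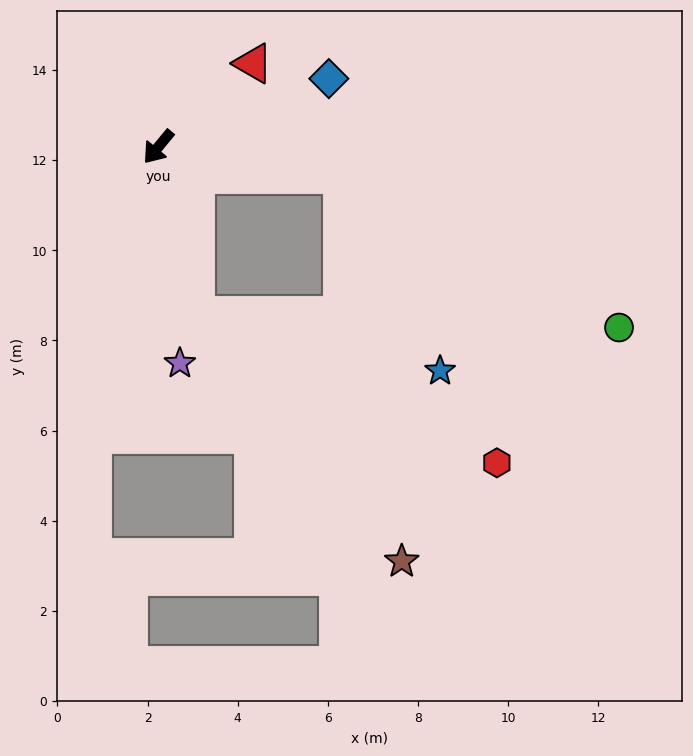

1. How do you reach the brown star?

blocked — turn left 52°, forward 3.8 m, then turn left 28°, forward 7.1 m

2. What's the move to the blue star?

blocked — turn left 121°, forward 4.1 m, then turn right 55°, forward 4.9 m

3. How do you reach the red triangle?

turn left 171°, forward 2.8 m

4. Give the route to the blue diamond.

turn left 151°, forward 4.1 m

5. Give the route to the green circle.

blocked — turn left 121°, forward 4.1 m, then turn right 20°, forward 7.0 m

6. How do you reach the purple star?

turn left 45°, forward 4.8 m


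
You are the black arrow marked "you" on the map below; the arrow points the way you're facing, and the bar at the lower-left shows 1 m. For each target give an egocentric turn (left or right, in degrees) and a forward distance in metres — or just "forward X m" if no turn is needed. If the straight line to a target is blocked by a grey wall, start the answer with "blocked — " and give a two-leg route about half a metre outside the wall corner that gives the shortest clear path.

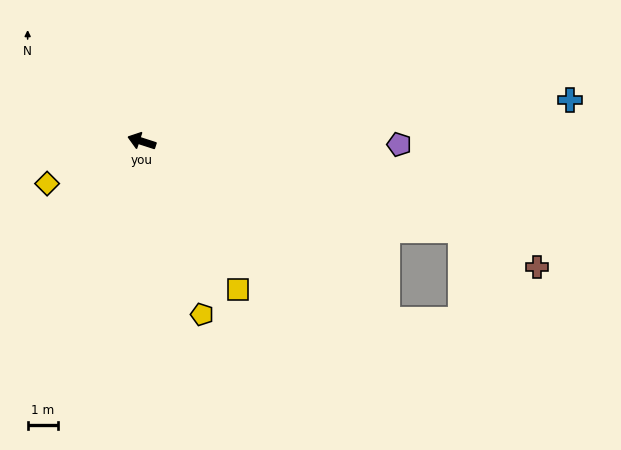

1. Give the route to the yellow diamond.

turn left 42°, forward 3.4 m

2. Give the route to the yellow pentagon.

turn left 127°, forward 6.1 m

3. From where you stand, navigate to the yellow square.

turn left 141°, forward 5.9 m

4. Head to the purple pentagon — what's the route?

turn right 163°, forward 8.5 m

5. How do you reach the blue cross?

turn right 157°, forward 14.3 m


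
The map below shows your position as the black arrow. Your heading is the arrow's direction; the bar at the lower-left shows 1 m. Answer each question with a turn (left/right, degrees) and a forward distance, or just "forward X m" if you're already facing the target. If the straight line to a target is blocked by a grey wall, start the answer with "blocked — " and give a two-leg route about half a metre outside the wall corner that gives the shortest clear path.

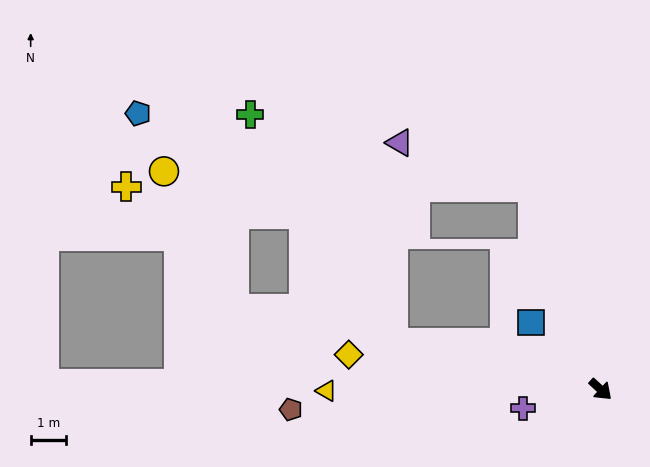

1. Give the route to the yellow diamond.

turn right 145°, forward 7.3 m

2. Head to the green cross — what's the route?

blocked — turn right 150°, forward 6.1 m, then turn right 45°, forward 7.7 m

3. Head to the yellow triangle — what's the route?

turn right 137°, forward 7.8 m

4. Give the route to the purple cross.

turn right 124°, forward 2.3 m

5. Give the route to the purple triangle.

blocked — turn left 151°, forward 6.1 m, then turn left 53°, forward 4.0 m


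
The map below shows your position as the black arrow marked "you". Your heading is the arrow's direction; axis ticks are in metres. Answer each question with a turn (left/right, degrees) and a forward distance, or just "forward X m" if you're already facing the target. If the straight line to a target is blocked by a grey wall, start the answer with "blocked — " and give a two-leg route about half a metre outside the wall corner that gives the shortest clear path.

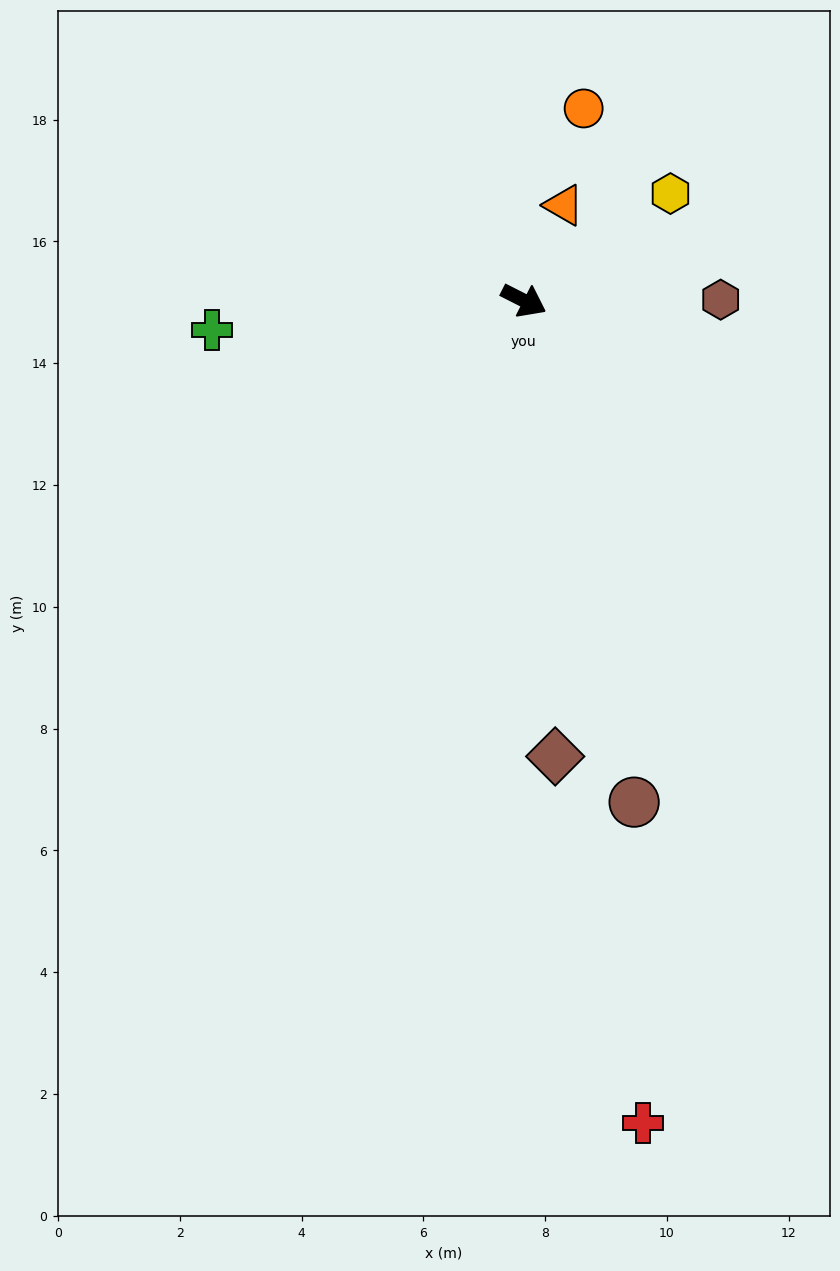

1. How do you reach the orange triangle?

turn left 94°, forward 1.7 m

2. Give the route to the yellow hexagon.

turn left 63°, forward 3.0 m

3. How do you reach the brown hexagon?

turn left 27°, forward 3.2 m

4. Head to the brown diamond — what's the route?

turn right 59°, forward 7.5 m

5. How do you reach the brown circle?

turn right 51°, forward 8.4 m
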